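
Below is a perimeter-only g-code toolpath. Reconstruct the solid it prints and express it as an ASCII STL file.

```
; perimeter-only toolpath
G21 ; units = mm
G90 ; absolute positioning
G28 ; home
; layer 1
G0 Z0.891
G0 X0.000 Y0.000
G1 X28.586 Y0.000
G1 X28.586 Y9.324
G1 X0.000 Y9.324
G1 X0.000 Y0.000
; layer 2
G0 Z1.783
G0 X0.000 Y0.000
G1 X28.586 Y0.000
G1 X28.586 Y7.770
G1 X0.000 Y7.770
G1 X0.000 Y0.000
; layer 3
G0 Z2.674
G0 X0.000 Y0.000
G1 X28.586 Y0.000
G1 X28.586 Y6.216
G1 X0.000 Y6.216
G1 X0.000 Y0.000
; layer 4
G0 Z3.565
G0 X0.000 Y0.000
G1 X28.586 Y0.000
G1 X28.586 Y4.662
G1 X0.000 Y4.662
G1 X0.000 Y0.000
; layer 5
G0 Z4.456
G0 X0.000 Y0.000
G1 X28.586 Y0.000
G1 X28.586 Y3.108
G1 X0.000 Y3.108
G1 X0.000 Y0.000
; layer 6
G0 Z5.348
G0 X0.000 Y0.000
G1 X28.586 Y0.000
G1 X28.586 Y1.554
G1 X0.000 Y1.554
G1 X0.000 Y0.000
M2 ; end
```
solid part
  facet normal 0.0000 0.0000 -1.0000
    outer loop
      vertex 28.586 10.878 0.000
      vertex 28.586 0.000 0.000
      vertex 0.000 0.000 0.000
    endloop
  endfacet
  facet normal 0.0000 0.0000 -1.0000
    outer loop
      vertex 0.000 10.878 0.000
      vertex 28.586 10.878 0.000
      vertex 0.000 0.000 0.000
    endloop
  endfacet
  facet normal 0.0000 -1.0000 0.0000
    outer loop
      vertex 0.000 0.000 0.000
      vertex 28.586 0.000 0.000
      vertex 28.586 0.000 6.239
    endloop
  endfacet
  facet normal 0.0000 -1.0000 0.0000
    outer loop
      vertex 0.000 0.000 0.000
      vertex 28.586 0.000 6.239
      vertex 0.000 0.000 6.239
    endloop
  endfacet
  facet normal 0.0000 0.4975 0.8675
    outer loop
      vertex 0.000 0.000 6.239
      vertex 28.586 0.000 6.239
      vertex 28.586 10.878 0.000
    endloop
  endfacet
  facet normal 0.0000 0.4975 0.8675
    outer loop
      vertex 0.000 0.000 6.239
      vertex 28.586 10.878 0.000
      vertex 0.000 10.878 0.000
    endloop
  endfacet
  facet normal -1.0000 0.0000 0.0000
    outer loop
      vertex 0.000 0.000 6.239
      vertex 0.000 10.878 0.000
      vertex 0.000 0.000 0.000
    endloop
  endfacet
  facet normal 1.0000 0.0000 0.0000
    outer loop
      vertex 28.586 0.000 0.000
      vertex 28.586 10.878 0.000
      vertex 28.586 0.000 6.239
    endloop
  endfacet
endsolid part

The G0 Z moves step by Δz≈0.891 mm. The G1 loops shrink linearly with z, so the solid tapers from its base footprint up to z≈6.24. Closing with a flat bottom cap and the tapered top and triangulating gives 8 facets — a wedge (ramp): 28.6 × 10.9 mm base, rising to 6.24 mm along the y=0 edge and sloping linearly to z=0 at y=10.9.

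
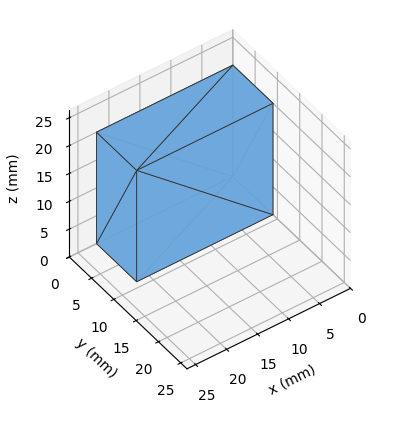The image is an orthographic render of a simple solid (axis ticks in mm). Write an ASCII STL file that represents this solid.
Reading the render: the shape is a rectangular box, roughly 22 × 9 mm footprint and 20 mm tall (dimensions read to the nearest mm from the axis ticks). For the STL, each face is triangulated and given an outward normal.

solid part
  facet normal 0.0000 0.0000 -1.0000
    outer loop
      vertex 22.0 9.0 0.0
      vertex 22.0 0.0 0.0
      vertex 0.0 0.0 0.0
    endloop
  endfacet
  facet normal 0.0000 0.0000 -1.0000
    outer loop
      vertex 0.0 9.0 0.0
      vertex 22.0 9.0 0.0
      vertex 0.0 0.0 0.0
    endloop
  endfacet
  facet normal 0.0000 0.0000 1.0000
    outer loop
      vertex 0.0 0.0 20.0
      vertex 22.0 0.0 20.0
      vertex 22.0 9.0 20.0
    endloop
  endfacet
  facet normal 0.0000 0.0000 1.0000
    outer loop
      vertex 0.0 0.0 20.0
      vertex 22.0 9.0 20.0
      vertex 0.0 9.0 20.0
    endloop
  endfacet
  facet normal 0.0000 -1.0000 0.0000
    outer loop
      vertex 0.0 0.0 0.0
      vertex 22.0 0.0 0.0
      vertex 22.0 0.0 20.0
    endloop
  endfacet
  facet normal 0.0000 -1.0000 0.0000
    outer loop
      vertex 0.0 0.0 0.0
      vertex 22.0 0.0 20.0
      vertex 0.0 0.0 20.0
    endloop
  endfacet
  facet normal 0.0000 1.0000 0.0000
    outer loop
      vertex 22.0 9.0 20.0
      vertex 22.0 9.0 0.0
      vertex 0.0 9.0 0.0
    endloop
  endfacet
  facet normal 0.0000 1.0000 0.0000
    outer loop
      vertex 0.0 9.0 20.0
      vertex 22.0 9.0 20.0
      vertex 0.0 9.0 0.0
    endloop
  endfacet
  facet normal -1.0000 0.0000 0.0000
    outer loop
      vertex 0.0 9.0 20.0
      vertex 0.0 9.0 0.0
      vertex 0.0 0.0 0.0
    endloop
  endfacet
  facet normal -1.0000 0.0000 0.0000
    outer loop
      vertex 0.0 0.0 20.0
      vertex 0.0 9.0 20.0
      vertex 0.0 0.0 0.0
    endloop
  endfacet
  facet normal 1.0000 0.0000 0.0000
    outer loop
      vertex 22.0 0.0 0.0
      vertex 22.0 9.0 0.0
      vertex 22.0 9.0 20.0
    endloop
  endfacet
  facet normal 1.0000 0.0000 0.0000
    outer loop
      vertex 22.0 0.0 0.0
      vertex 22.0 9.0 20.0
      vertex 22.0 0.0 20.0
    endloop
  endfacet
endsolid part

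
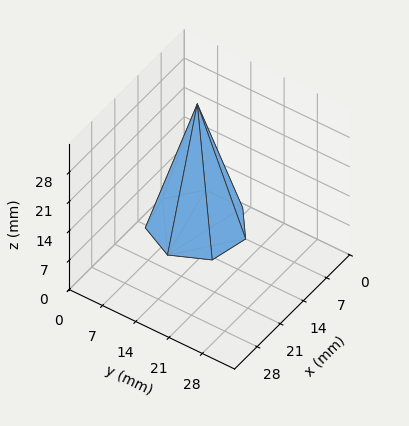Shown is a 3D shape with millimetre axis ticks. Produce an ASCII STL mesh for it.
Reading the render: the shape is a regular 7-sided pyramid, base circumscribed radius ≈ 9 mm, apex at z ≈ 29 mm (dimensions read to the nearest mm from the axis ticks). For the STL, each face is triangulated and given an outward normal.

solid part
  facet normal 0.0000 0.0000 -1.0000
    outer loop
      vertex 6.997 17.774 0.000
      vertex 14.611 16.036 0.000
      vertex 18.000 9.000 0.000
    endloop
  endfacet
  facet normal 0.0000 0.0000 -1.0000
    outer loop
      vertex 0.891 12.905 0.000
      vertex 6.997 17.774 0.000
      vertex 18.000 9.000 0.000
    endloop
  endfacet
  facet normal 0.0000 0.0000 -1.0000
    outer loop
      vertex 0.891 5.095 0.000
      vertex 0.891 12.905 0.000
      vertex 18.000 9.000 0.000
    endloop
  endfacet
  facet normal 0.0000 0.0000 -1.0000
    outer loop
      vertex 6.997 0.226 0.000
      vertex 0.891 5.095 0.000
      vertex 18.000 9.000 0.000
    endloop
  endfacet
  facet normal 0.0000 0.0000 -1.0000
    outer loop
      vertex 14.611 1.964 0.000
      vertex 6.997 0.226 0.000
      vertex 18.000 9.000 0.000
    endloop
  endfacet
  facet normal 0.8677 0.4179 0.2693
    outer loop
      vertex 18.000 9.000 0.000
      vertex 14.611 16.036 0.000
      vertex 9.000 9.000 29.000
    endloop
  endfacet
  facet normal 0.2143 0.9389 0.2693
    outer loop
      vertex 14.611 16.036 0.000
      vertex 6.997 17.774 0.000
      vertex 9.000 9.000 29.000
    endloop
  endfacet
  facet normal -0.6004 0.7530 0.2693
    outer loop
      vertex 6.997 17.774 0.000
      vertex 0.891 12.905 0.000
      vertex 9.000 9.000 29.000
    endloop
  endfacet
  facet normal -0.9631 0.0000 0.2693
    outer loop
      vertex 0.891 12.905 0.000
      vertex 0.891 5.095 0.000
      vertex 9.000 9.000 29.000
    endloop
  endfacet
  facet normal -0.6004 -0.7530 0.2693
    outer loop
      vertex 0.891 5.095 0.000
      vertex 6.997 0.226 0.000
      vertex 9.000 9.000 29.000
    endloop
  endfacet
  facet normal 0.2143 -0.9389 0.2693
    outer loop
      vertex 6.997 0.226 0.000
      vertex 14.611 1.964 0.000
      vertex 9.000 9.000 29.000
    endloop
  endfacet
  facet normal 0.8677 -0.4179 0.2693
    outer loop
      vertex 14.611 1.964 0.000
      vertex 18.000 9.000 0.000
      vertex 9.000 9.000 29.000
    endloop
  endfacet
endsolid part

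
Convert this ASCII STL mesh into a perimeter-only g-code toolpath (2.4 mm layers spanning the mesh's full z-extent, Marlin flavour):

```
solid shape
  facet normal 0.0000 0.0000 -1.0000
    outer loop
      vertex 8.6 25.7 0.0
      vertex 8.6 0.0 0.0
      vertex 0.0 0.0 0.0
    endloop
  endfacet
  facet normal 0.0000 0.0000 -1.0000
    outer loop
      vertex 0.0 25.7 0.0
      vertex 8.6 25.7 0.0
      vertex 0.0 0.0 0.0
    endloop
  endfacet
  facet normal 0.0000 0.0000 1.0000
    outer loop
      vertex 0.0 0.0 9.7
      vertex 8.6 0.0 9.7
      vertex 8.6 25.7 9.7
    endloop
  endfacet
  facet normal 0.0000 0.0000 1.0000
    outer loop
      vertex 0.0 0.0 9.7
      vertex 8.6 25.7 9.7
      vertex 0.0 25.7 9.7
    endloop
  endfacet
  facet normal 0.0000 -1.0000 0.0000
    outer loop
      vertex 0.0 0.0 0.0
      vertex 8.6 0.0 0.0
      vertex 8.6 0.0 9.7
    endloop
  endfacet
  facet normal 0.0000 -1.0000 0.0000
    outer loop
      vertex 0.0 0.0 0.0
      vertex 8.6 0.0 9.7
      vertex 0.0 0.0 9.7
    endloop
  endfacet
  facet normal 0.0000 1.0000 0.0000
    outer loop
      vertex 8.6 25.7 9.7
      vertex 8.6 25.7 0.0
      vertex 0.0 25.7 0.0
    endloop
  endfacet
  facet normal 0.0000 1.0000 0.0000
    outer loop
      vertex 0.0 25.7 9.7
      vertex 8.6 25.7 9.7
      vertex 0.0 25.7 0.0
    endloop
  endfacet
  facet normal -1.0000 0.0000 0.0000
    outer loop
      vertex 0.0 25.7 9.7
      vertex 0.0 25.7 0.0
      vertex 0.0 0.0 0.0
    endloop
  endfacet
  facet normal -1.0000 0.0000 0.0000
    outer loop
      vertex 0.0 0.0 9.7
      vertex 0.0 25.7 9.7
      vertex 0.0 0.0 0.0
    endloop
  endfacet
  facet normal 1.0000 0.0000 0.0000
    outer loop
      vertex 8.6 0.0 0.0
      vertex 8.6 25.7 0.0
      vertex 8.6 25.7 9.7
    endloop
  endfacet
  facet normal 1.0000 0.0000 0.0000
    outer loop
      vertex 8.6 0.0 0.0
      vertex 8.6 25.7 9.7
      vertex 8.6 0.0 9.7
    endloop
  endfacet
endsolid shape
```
; perimeter-only toolpath
G21 ; units = mm
G90 ; absolute positioning
G28 ; home
; layer 1
G0 Z2.4
G0 X0.0 Y0.0
G1 X8.6 Y0.0
G1 X8.6 Y25.7
G1 X0.0 Y25.7
G1 X0.0 Y0.0
; layer 2
G0 Z4.8
G0 X0.0 Y0.0
G1 X8.6 Y0.0
G1 X8.6 Y25.7
G1 X0.0 Y25.7
G1 X0.0 Y0.0
; layer 3
G0 Z7.3
G0 X0.0 Y0.0
G1 X8.6 Y0.0
G1 X8.6 Y25.7
G1 X0.0 Y25.7
G1 X0.0 Y0.0
; layer 4
G0 Z9.7
G0 X0.0 Y0.0
G1 X8.6 Y0.0
G1 X8.6 Y25.7
G1 X0.0 Y25.7
G1 X0.0 Y0.0
M2 ; end

The solid is a rectangular box, roughly 8.6 × 25.7 mm footprint and 9.7 mm tall. Slicing at Δz = 2.4 mm — 4 equal slices spanning the solid's height, so layer i sits at z = i·h/4 — gives 4 non-empty perimeters. Each is a 4-segment closed polygon; G0 lifts to the layer z and rapids to the start vertex, then G1 traces the edges.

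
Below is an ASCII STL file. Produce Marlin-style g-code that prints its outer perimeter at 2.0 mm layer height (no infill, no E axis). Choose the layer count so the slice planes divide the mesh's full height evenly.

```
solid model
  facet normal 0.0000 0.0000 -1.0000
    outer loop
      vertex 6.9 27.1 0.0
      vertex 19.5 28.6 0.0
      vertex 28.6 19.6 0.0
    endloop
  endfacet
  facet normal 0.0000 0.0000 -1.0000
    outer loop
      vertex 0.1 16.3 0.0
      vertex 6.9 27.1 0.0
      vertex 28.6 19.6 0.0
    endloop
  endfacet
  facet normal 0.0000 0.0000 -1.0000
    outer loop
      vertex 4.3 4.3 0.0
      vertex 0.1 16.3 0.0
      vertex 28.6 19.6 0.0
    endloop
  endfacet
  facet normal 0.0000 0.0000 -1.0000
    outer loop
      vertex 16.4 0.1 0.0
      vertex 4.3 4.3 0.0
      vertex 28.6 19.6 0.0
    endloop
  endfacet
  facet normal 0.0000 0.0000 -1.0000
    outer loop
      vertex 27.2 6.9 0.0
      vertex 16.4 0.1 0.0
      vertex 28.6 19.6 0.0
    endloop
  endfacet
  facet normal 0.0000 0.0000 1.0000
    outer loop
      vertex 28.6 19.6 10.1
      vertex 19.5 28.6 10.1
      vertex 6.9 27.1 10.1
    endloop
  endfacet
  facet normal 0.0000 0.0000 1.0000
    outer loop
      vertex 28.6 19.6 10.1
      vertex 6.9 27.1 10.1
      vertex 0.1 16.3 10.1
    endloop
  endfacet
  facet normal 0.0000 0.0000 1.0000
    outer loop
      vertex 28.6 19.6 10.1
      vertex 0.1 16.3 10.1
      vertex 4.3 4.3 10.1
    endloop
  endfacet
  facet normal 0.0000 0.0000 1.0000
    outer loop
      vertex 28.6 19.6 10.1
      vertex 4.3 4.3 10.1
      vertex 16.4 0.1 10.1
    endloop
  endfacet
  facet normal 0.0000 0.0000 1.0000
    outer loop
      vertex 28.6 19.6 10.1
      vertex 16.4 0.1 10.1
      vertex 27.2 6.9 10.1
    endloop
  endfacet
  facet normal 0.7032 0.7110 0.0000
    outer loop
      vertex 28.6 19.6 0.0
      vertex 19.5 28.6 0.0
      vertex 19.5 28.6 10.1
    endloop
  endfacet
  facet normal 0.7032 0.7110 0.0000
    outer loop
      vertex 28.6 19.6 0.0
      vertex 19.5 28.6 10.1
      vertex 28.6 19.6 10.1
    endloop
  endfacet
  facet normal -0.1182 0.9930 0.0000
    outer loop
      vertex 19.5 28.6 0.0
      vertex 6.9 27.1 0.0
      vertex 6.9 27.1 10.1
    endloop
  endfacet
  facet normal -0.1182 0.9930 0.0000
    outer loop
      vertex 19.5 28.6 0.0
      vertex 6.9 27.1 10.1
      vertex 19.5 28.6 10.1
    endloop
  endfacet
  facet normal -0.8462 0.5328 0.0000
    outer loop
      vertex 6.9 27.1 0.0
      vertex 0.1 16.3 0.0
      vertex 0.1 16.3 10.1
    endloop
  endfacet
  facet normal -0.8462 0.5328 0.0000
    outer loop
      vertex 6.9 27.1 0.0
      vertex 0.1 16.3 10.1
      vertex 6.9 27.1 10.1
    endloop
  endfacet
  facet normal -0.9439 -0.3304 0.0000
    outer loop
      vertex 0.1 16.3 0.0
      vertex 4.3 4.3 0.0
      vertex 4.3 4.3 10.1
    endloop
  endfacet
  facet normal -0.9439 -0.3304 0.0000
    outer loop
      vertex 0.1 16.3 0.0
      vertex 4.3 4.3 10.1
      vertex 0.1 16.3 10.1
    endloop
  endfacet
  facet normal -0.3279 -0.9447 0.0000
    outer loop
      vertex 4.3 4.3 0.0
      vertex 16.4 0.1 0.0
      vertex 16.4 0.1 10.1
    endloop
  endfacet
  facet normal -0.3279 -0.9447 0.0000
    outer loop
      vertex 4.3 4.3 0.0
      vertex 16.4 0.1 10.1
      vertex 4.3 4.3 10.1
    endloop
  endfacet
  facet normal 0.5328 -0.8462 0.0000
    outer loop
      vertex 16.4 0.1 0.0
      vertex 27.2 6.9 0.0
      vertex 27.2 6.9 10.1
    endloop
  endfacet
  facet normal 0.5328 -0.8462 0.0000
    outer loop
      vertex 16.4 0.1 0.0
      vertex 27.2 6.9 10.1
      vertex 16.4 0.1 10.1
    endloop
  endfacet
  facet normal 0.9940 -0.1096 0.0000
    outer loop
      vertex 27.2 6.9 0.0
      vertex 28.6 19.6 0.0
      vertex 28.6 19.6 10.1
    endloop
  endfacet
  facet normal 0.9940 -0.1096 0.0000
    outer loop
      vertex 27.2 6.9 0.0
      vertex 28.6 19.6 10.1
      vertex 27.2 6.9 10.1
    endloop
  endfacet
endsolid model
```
; perimeter-only toolpath
G21 ; units = mm
G90 ; absolute positioning
G28 ; home
; layer 1
G0 Z2.0
G0 X28.6 Y19.6
G1 X19.5 Y28.6
G1 X6.9 Y27.1
G1 X0.1 Y16.3
G1 X4.3 Y4.3
G1 X16.4 Y0.1
G1 X27.2 Y6.9
G1 X28.6 Y19.6
; layer 2
G0 Z4.0
G0 X28.6 Y19.6
G1 X19.5 Y28.6
G1 X6.9 Y27.1
G1 X0.1 Y16.3
G1 X4.3 Y4.3
G1 X16.4 Y0.1
G1 X27.2 Y6.9
G1 X28.6 Y19.6
; layer 3
G0 Z6.1
G0 X28.6 Y19.6
G1 X19.5 Y28.6
G1 X6.9 Y27.1
G1 X0.1 Y16.3
G1 X4.3 Y4.3
G1 X16.4 Y0.1
G1 X27.2 Y6.9
G1 X28.6 Y19.6
; layer 4
G0 Z8.1
G0 X28.6 Y19.6
G1 X19.5 Y28.6
G1 X6.9 Y27.1
G1 X0.1 Y16.3
G1 X4.3 Y4.3
G1 X16.4 Y0.1
G1 X27.2 Y6.9
G1 X28.6 Y19.6
; layer 5
G0 Z10.1
G0 X28.6 Y19.6
G1 X19.5 Y28.6
G1 X6.9 Y27.1
G1 X0.1 Y16.3
G1 X4.3 Y4.3
G1 X16.4 Y0.1
G1 X27.2 Y6.9
G1 X28.6 Y19.6
M2 ; end

The solid is a regular 7-sided prism (a cylinder approximated with 7 flat sides), circumscribed radius ≈ 14.7 mm, height ≈ 10.1 mm. Slicing at Δz = 2.0 mm — 5 equal slices spanning the solid's height, so layer i sits at z = i·h/5 — gives 5 non-empty perimeters. Each is a 7-segment closed polygon; G0 lifts to the layer z and rapids to the start vertex, then G1 traces the edges.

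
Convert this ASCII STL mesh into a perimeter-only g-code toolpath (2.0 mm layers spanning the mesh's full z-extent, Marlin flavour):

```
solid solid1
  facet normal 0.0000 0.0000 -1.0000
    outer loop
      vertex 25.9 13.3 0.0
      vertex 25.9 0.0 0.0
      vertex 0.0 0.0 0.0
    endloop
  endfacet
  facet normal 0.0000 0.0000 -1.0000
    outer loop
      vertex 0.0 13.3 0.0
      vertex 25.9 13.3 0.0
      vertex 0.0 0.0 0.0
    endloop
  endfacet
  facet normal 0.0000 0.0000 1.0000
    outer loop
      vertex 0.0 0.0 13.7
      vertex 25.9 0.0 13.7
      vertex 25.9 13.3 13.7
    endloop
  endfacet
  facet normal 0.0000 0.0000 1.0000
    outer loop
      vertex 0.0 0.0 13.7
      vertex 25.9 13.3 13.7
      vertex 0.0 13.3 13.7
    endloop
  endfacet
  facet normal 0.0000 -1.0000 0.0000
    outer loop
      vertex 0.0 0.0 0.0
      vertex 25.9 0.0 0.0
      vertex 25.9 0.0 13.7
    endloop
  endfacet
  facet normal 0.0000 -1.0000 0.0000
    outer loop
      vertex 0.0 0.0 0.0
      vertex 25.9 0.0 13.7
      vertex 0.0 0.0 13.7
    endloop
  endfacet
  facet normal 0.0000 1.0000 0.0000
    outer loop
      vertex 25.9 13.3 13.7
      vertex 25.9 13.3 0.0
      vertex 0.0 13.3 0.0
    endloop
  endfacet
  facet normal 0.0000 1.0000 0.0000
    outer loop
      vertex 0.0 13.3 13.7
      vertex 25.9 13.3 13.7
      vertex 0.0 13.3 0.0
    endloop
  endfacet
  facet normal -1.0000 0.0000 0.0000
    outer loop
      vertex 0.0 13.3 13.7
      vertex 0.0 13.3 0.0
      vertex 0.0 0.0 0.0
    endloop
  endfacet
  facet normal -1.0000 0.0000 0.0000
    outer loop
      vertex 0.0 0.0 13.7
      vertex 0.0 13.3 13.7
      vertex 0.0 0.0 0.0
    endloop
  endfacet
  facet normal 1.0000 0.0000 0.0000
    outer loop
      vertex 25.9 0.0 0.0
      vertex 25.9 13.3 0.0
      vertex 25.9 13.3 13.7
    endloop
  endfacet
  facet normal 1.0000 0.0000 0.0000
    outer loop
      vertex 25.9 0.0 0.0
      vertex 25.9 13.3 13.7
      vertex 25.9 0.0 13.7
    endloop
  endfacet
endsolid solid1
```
; perimeter-only toolpath
G21 ; units = mm
G90 ; absolute positioning
G28 ; home
; layer 1
G0 Z2.0
G0 X0.0 Y0.0
G1 X25.9 Y0.0
G1 X25.9 Y13.3
G1 X0.0 Y13.3
G1 X0.0 Y0.0
; layer 2
G0 Z3.9
G0 X0.0 Y0.0
G1 X25.9 Y0.0
G1 X25.9 Y13.3
G1 X0.0 Y13.3
G1 X0.0 Y0.0
; layer 3
G0 Z5.9
G0 X0.0 Y0.0
G1 X25.9 Y0.0
G1 X25.9 Y13.3
G1 X0.0 Y13.3
G1 X0.0 Y0.0
; layer 4
G0 Z7.8
G0 X0.0 Y0.0
G1 X25.9 Y0.0
G1 X25.9 Y13.3
G1 X0.0 Y13.3
G1 X0.0 Y0.0
; layer 5
G0 Z9.8
G0 X0.0 Y0.0
G1 X25.9 Y0.0
G1 X25.9 Y13.3
G1 X0.0 Y13.3
G1 X0.0 Y0.0
; layer 6
G0 Z11.7
G0 X0.0 Y0.0
G1 X25.9 Y0.0
G1 X25.9 Y13.3
G1 X0.0 Y13.3
G1 X0.0 Y0.0
; layer 7
G0 Z13.7
G0 X0.0 Y0.0
G1 X25.9 Y0.0
G1 X25.9 Y13.3
G1 X0.0 Y13.3
G1 X0.0 Y0.0
M2 ; end

The solid is a rectangular box, roughly 25.9 × 13.3 mm footprint and 13.7 mm tall. Slicing at Δz = 2.0 mm — 7 equal slices spanning the solid's height, so layer i sits at z = i·h/7 — gives 7 non-empty perimeters. Each is a 4-segment closed polygon; G0 lifts to the layer z and rapids to the start vertex, then G1 traces the edges.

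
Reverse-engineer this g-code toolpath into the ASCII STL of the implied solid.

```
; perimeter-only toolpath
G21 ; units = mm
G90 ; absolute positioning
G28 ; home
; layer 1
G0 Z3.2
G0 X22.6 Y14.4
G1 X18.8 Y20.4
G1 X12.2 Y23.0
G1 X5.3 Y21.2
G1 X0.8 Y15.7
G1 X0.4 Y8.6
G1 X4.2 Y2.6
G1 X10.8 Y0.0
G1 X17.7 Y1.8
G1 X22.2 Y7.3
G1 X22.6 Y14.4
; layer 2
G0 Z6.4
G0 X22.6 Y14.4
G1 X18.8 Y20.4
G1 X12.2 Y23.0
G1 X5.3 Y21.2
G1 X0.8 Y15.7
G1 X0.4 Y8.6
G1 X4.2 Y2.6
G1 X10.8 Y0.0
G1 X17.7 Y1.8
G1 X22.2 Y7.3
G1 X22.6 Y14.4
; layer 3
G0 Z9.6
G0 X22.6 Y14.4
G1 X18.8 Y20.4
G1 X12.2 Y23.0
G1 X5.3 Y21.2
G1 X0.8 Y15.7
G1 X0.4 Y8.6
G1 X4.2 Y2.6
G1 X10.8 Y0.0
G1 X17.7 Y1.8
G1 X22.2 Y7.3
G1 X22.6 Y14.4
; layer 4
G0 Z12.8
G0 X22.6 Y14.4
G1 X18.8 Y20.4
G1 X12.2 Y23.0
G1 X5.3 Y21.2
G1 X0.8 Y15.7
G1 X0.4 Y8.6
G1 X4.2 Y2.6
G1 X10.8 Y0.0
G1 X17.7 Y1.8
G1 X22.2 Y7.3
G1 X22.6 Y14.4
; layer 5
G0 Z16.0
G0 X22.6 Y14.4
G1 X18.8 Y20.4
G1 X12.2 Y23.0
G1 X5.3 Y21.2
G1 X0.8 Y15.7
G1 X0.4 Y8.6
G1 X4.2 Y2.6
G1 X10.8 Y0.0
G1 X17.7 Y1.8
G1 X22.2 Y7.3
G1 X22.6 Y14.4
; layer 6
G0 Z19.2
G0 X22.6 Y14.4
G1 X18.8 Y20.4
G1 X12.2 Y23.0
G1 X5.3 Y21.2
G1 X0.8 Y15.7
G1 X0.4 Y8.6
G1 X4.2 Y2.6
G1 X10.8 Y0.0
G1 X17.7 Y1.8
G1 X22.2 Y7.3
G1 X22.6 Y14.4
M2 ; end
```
solid part
  facet normal 0.0000 0.0000 -1.0000
    outer loop
      vertex 12.2 23.0 0.0
      vertex 18.8 20.4 0.0
      vertex 22.6 14.4 0.0
    endloop
  endfacet
  facet normal 0.0000 0.0000 -1.0000
    outer loop
      vertex 5.3 21.2 0.0
      vertex 12.2 23.0 0.0
      vertex 22.6 14.4 0.0
    endloop
  endfacet
  facet normal 0.0000 0.0000 -1.0000
    outer loop
      vertex 0.8 15.7 0.0
      vertex 5.3 21.2 0.0
      vertex 22.6 14.4 0.0
    endloop
  endfacet
  facet normal 0.0000 0.0000 -1.0000
    outer loop
      vertex 0.4 8.6 0.0
      vertex 0.8 15.7 0.0
      vertex 22.6 14.4 0.0
    endloop
  endfacet
  facet normal 0.0000 0.0000 -1.0000
    outer loop
      vertex 4.2 2.6 0.0
      vertex 0.4 8.6 0.0
      vertex 22.6 14.4 0.0
    endloop
  endfacet
  facet normal 0.0000 0.0000 -1.0000
    outer loop
      vertex 10.8 0.0 0.0
      vertex 4.2 2.6 0.0
      vertex 22.6 14.4 0.0
    endloop
  endfacet
  facet normal 0.0000 0.0000 -1.0000
    outer loop
      vertex 17.7 1.8 0.0
      vertex 10.8 0.0 0.0
      vertex 22.6 14.4 0.0
    endloop
  endfacet
  facet normal 0.0000 0.0000 -1.0000
    outer loop
      vertex 22.2 7.3 0.0
      vertex 17.7 1.8 0.0
      vertex 22.6 14.4 0.0
    endloop
  endfacet
  facet normal 0.0000 0.0000 1.0000
    outer loop
      vertex 22.6 14.4 19.2
      vertex 18.8 20.4 19.2
      vertex 12.2 23.0 19.2
    endloop
  endfacet
  facet normal 0.0000 0.0000 1.0000
    outer loop
      vertex 22.6 14.4 19.2
      vertex 12.2 23.0 19.2
      vertex 5.3 21.2 19.2
    endloop
  endfacet
  facet normal 0.0000 0.0000 1.0000
    outer loop
      vertex 22.6 14.4 19.2
      vertex 5.3 21.2 19.2
      vertex 0.8 15.7 19.2
    endloop
  endfacet
  facet normal 0.0000 0.0000 1.0000
    outer loop
      vertex 22.6 14.4 19.2
      vertex 0.8 15.7 19.2
      vertex 0.4 8.6 19.2
    endloop
  endfacet
  facet normal 0.0000 0.0000 1.0000
    outer loop
      vertex 22.6 14.4 19.2
      vertex 0.4 8.6 19.2
      vertex 4.2 2.6 19.2
    endloop
  endfacet
  facet normal 0.0000 0.0000 1.0000
    outer loop
      vertex 22.6 14.4 19.2
      vertex 4.2 2.6 19.2
      vertex 10.8 0.0 19.2
    endloop
  endfacet
  facet normal 0.0000 0.0000 1.0000
    outer loop
      vertex 22.6 14.4 19.2
      vertex 10.8 0.0 19.2
      vertex 17.7 1.8 19.2
    endloop
  endfacet
  facet normal 0.0000 0.0000 1.0000
    outer loop
      vertex 22.6 14.4 19.2
      vertex 17.7 1.8 19.2
      vertex 22.2 7.3 19.2
    endloop
  endfacet
  facet normal 0.8448 0.5351 0.0000
    outer loop
      vertex 22.6 14.4 0.0
      vertex 18.8 20.4 0.0
      vertex 18.8 20.4 19.2
    endloop
  endfacet
  facet normal 0.8448 0.5351 0.0000
    outer loop
      vertex 22.6 14.4 0.0
      vertex 18.8 20.4 19.2
      vertex 22.6 14.4 19.2
    endloop
  endfacet
  facet normal 0.3665 0.9304 0.0000
    outer loop
      vertex 18.8 20.4 0.0
      vertex 12.2 23.0 0.0
      vertex 12.2 23.0 19.2
    endloop
  endfacet
  facet normal 0.3665 0.9304 0.0000
    outer loop
      vertex 18.8 20.4 0.0
      vertex 12.2 23.0 19.2
      vertex 18.8 20.4 19.2
    endloop
  endfacet
  facet normal -0.2524 0.9676 0.0000
    outer loop
      vertex 12.2 23.0 0.0
      vertex 5.3 21.2 0.0
      vertex 5.3 21.2 19.2
    endloop
  endfacet
  facet normal -0.2524 0.9676 0.0000
    outer loop
      vertex 12.2 23.0 0.0
      vertex 5.3 21.2 19.2
      vertex 12.2 23.0 19.2
    endloop
  endfacet
  facet normal -0.7740 0.6332 0.0000
    outer loop
      vertex 5.3 21.2 0.0
      vertex 0.8 15.7 0.0
      vertex 0.8 15.7 19.2
    endloop
  endfacet
  facet normal -0.7740 0.6332 0.0000
    outer loop
      vertex 5.3 21.2 0.0
      vertex 0.8 15.7 19.2
      vertex 5.3 21.2 19.2
    endloop
  endfacet
  facet normal -0.9984 0.0562 0.0000
    outer loop
      vertex 0.8 15.7 0.0
      vertex 0.4 8.6 0.0
      vertex 0.4 8.6 19.2
    endloop
  endfacet
  facet normal -0.9984 0.0562 0.0000
    outer loop
      vertex 0.8 15.7 0.0
      vertex 0.4 8.6 19.2
      vertex 0.8 15.7 19.2
    endloop
  endfacet
  facet normal -0.8448 -0.5351 0.0000
    outer loop
      vertex 0.4 8.6 0.0
      vertex 4.2 2.6 0.0
      vertex 4.2 2.6 19.2
    endloop
  endfacet
  facet normal -0.8448 -0.5351 0.0000
    outer loop
      vertex 0.4 8.6 0.0
      vertex 4.2 2.6 19.2
      vertex 0.4 8.6 19.2
    endloop
  endfacet
  facet normal -0.3665 -0.9304 0.0000
    outer loop
      vertex 4.2 2.6 0.0
      vertex 10.8 0.0 0.0
      vertex 10.8 0.0 19.2
    endloop
  endfacet
  facet normal -0.3665 -0.9304 0.0000
    outer loop
      vertex 4.2 2.6 0.0
      vertex 10.8 0.0 19.2
      vertex 4.2 2.6 19.2
    endloop
  endfacet
  facet normal 0.2524 -0.9676 0.0000
    outer loop
      vertex 10.8 0.0 0.0
      vertex 17.7 1.8 0.0
      vertex 17.7 1.8 19.2
    endloop
  endfacet
  facet normal 0.2524 -0.9676 0.0000
    outer loop
      vertex 10.8 0.0 0.0
      vertex 17.7 1.8 19.2
      vertex 10.8 0.0 19.2
    endloop
  endfacet
  facet normal 0.7740 -0.6332 0.0000
    outer loop
      vertex 17.7 1.8 0.0
      vertex 22.2 7.3 0.0
      vertex 22.2 7.3 19.2
    endloop
  endfacet
  facet normal 0.7740 -0.6332 0.0000
    outer loop
      vertex 17.7 1.8 0.0
      vertex 22.2 7.3 19.2
      vertex 17.7 1.8 19.2
    endloop
  endfacet
  facet normal 0.9984 -0.0562 0.0000
    outer loop
      vertex 22.2 7.3 0.0
      vertex 22.6 14.4 0.0
      vertex 22.6 14.4 19.2
    endloop
  endfacet
  facet normal 0.9984 -0.0562 0.0000
    outer loop
      vertex 22.2 7.3 0.0
      vertex 22.6 14.4 19.2
      vertex 22.2 7.3 19.2
    endloop
  endfacet
endsolid part

The G0 Z moves step by Δz≈3.2 mm. Every layer's G1 loop is the same polygon, so the solid is a straight extrusion of it from z=0 to z≈19.2. Closing with flat bottom and top caps and triangulating gives 36 facets — a regular 10-sided prism (a cylinder approximated with 10 flat sides), circumscribed radius ≈ 11.5 mm, height ≈ 19.2 mm.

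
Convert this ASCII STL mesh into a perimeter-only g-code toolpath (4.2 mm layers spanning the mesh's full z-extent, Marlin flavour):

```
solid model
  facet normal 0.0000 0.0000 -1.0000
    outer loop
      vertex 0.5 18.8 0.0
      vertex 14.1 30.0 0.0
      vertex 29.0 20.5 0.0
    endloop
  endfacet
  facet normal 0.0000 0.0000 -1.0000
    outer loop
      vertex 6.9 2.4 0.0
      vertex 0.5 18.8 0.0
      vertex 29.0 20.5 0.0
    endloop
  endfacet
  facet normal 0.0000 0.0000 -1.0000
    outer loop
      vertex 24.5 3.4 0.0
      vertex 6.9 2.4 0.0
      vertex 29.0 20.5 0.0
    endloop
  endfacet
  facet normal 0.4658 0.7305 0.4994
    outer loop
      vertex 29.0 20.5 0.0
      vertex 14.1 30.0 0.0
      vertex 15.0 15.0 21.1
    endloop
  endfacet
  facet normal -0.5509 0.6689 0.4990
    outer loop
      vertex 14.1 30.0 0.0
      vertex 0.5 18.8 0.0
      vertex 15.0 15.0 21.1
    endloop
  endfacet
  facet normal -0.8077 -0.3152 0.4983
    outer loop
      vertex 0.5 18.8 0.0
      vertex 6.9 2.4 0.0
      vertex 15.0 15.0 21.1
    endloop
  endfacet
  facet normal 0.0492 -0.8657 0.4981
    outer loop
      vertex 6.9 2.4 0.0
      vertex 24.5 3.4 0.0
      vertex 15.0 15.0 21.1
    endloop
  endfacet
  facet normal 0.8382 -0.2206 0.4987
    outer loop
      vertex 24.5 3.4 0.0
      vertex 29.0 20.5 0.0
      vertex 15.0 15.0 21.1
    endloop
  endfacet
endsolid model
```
; perimeter-only toolpath
G21 ; units = mm
G90 ; absolute positioning
G28 ; home
; layer 1
G0 Z4.2
G0 X26.2 Y19.4
G1 X14.3 Y27.0
G1 X3.4 Y18.0
G1 X8.5 Y4.9
G1 X22.6 Y5.7
G1 X26.2 Y19.4
; layer 2
G0 Z8.4
G0 X23.4 Y18.3
G1 X14.5 Y24.0
G1 X6.3 Y17.3
G1 X10.1 Y7.4
G1 X20.7 Y8.0
G1 X23.4 Y18.3
; layer 3
G0 Z12.7
G0 X20.6 Y17.2
G1 X14.6 Y21.0
G1 X9.2 Y16.5
G1 X11.8 Y10.0
G1 X18.8 Y10.4
G1 X20.6 Y17.2
; layer 4
G0 Z16.9
G0 X17.8 Y16.1
G1 X14.8 Y18.0
G1 X12.1 Y15.8
G1 X13.4 Y12.5
G1 X16.9 Y12.7
G1 X17.8 Y16.1
M2 ; end

The solid is a regular 5-sided pyramid, base circumscribed radius ≈ 15 mm, apex at z ≈ 21.1 mm. Slicing at Δz = 4.2 mm — 5 equal slices spanning the solid's height, so layer i sits at z = i·h/5 — gives 4 non-empty perimeters. Each is a 5-segment closed polygon; G0 lifts to the layer z and rapids to the start vertex, then G1 traces the edges. The cross-section shrinks linearly with z (the slice at the apex is degenerate and omitted).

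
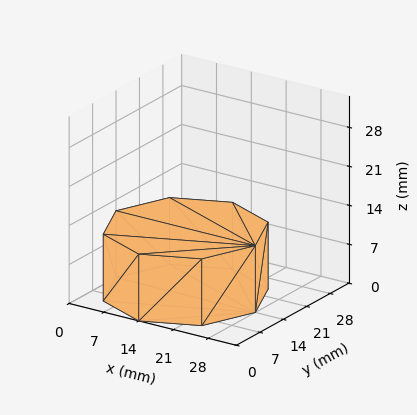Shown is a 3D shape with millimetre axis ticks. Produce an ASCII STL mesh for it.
Reading the render: the shape is a regular 8-sided prism (a cylinder approximated with 8 flat sides), circumscribed radius ≈ 14 mm, height ≈ 12 mm (dimensions read to the nearest mm from the axis ticks). For the STL, each face is triangulated and given an outward normal.

solid part
  facet normal 0.0000 0.0000 -1.0000
    outer loop
      vertex 14.00 28.00 0.00
      vertex 23.90 23.90 0.00
      vertex 28.00 14.00 0.00
    endloop
  endfacet
  facet normal 0.0000 0.0000 -1.0000
    outer loop
      vertex 4.10 23.90 0.00
      vertex 14.00 28.00 0.00
      vertex 28.00 14.00 0.00
    endloop
  endfacet
  facet normal 0.0000 0.0000 -1.0000
    outer loop
      vertex 0.00 14.00 0.00
      vertex 4.10 23.90 0.00
      vertex 28.00 14.00 0.00
    endloop
  endfacet
  facet normal 0.0000 0.0000 -1.0000
    outer loop
      vertex 4.10 4.10 0.00
      vertex 0.00 14.00 0.00
      vertex 28.00 14.00 0.00
    endloop
  endfacet
  facet normal 0.0000 0.0000 -1.0000
    outer loop
      vertex 14.00 0.00 0.00
      vertex 4.10 4.10 0.00
      vertex 28.00 14.00 0.00
    endloop
  endfacet
  facet normal 0.0000 0.0000 -1.0000
    outer loop
      vertex 23.90 4.10 0.00
      vertex 14.00 0.00 0.00
      vertex 28.00 14.00 0.00
    endloop
  endfacet
  facet normal 0.0000 0.0000 1.0000
    outer loop
      vertex 28.00 14.00 12.00
      vertex 23.90 23.90 12.00
      vertex 14.00 28.00 12.00
    endloop
  endfacet
  facet normal 0.0000 0.0000 1.0000
    outer loop
      vertex 28.00 14.00 12.00
      vertex 14.00 28.00 12.00
      vertex 4.10 23.90 12.00
    endloop
  endfacet
  facet normal 0.0000 0.0000 1.0000
    outer loop
      vertex 28.00 14.00 12.00
      vertex 4.10 23.90 12.00
      vertex 0.00 14.00 12.00
    endloop
  endfacet
  facet normal 0.0000 0.0000 1.0000
    outer loop
      vertex 28.00 14.00 12.00
      vertex 0.00 14.00 12.00
      vertex 4.10 4.10 12.00
    endloop
  endfacet
  facet normal 0.0000 0.0000 1.0000
    outer loop
      vertex 28.00 14.00 12.00
      vertex 4.10 4.10 12.00
      vertex 14.00 0.00 12.00
    endloop
  endfacet
  facet normal 0.0000 0.0000 1.0000
    outer loop
      vertex 28.00 14.00 12.00
      vertex 14.00 0.00 12.00
      vertex 23.90 4.10 12.00
    endloop
  endfacet
  facet normal 0.9239 0.3826 0.0000
    outer loop
      vertex 28.00 14.00 0.00
      vertex 23.90 23.90 0.00
      vertex 23.90 23.90 12.00
    endloop
  endfacet
  facet normal 0.9239 0.3826 0.0000
    outer loop
      vertex 28.00 14.00 0.00
      vertex 23.90 23.90 12.00
      vertex 28.00 14.00 12.00
    endloop
  endfacet
  facet normal 0.3826 0.9239 0.0000
    outer loop
      vertex 23.90 23.90 0.00
      vertex 14.00 28.00 0.00
      vertex 14.00 28.00 12.00
    endloop
  endfacet
  facet normal 0.3826 0.9239 0.0000
    outer loop
      vertex 23.90 23.90 0.00
      vertex 14.00 28.00 12.00
      vertex 23.90 23.90 12.00
    endloop
  endfacet
  facet normal -0.3826 0.9239 0.0000
    outer loop
      vertex 14.00 28.00 0.00
      vertex 4.10 23.90 0.00
      vertex 4.10 23.90 12.00
    endloop
  endfacet
  facet normal -0.3826 0.9239 0.0000
    outer loop
      vertex 14.00 28.00 0.00
      vertex 4.10 23.90 12.00
      vertex 14.00 28.00 12.00
    endloop
  endfacet
  facet normal -0.9239 0.3826 0.0000
    outer loop
      vertex 4.10 23.90 0.00
      vertex 0.00 14.00 0.00
      vertex 0.00 14.00 12.00
    endloop
  endfacet
  facet normal -0.9239 0.3826 0.0000
    outer loop
      vertex 4.10 23.90 0.00
      vertex 0.00 14.00 12.00
      vertex 4.10 23.90 12.00
    endloop
  endfacet
  facet normal -0.9239 -0.3826 0.0000
    outer loop
      vertex 0.00 14.00 0.00
      vertex 4.10 4.10 0.00
      vertex 4.10 4.10 12.00
    endloop
  endfacet
  facet normal -0.9239 -0.3826 0.0000
    outer loop
      vertex 0.00 14.00 0.00
      vertex 4.10 4.10 12.00
      vertex 0.00 14.00 12.00
    endloop
  endfacet
  facet normal -0.3826 -0.9239 0.0000
    outer loop
      vertex 4.10 4.10 0.00
      vertex 14.00 0.00 0.00
      vertex 14.00 0.00 12.00
    endloop
  endfacet
  facet normal -0.3826 -0.9239 0.0000
    outer loop
      vertex 4.10 4.10 0.00
      vertex 14.00 0.00 12.00
      vertex 4.10 4.10 12.00
    endloop
  endfacet
  facet normal 0.3826 -0.9239 0.0000
    outer loop
      vertex 14.00 0.00 0.00
      vertex 23.90 4.10 0.00
      vertex 23.90 4.10 12.00
    endloop
  endfacet
  facet normal 0.3826 -0.9239 0.0000
    outer loop
      vertex 14.00 0.00 0.00
      vertex 23.90 4.10 12.00
      vertex 14.00 0.00 12.00
    endloop
  endfacet
  facet normal 0.9239 -0.3826 0.0000
    outer loop
      vertex 23.90 4.10 0.00
      vertex 28.00 14.00 0.00
      vertex 28.00 14.00 12.00
    endloop
  endfacet
  facet normal 0.9239 -0.3826 0.0000
    outer loop
      vertex 23.90 4.10 0.00
      vertex 28.00 14.00 12.00
      vertex 23.90 4.10 12.00
    endloop
  endfacet
endsolid part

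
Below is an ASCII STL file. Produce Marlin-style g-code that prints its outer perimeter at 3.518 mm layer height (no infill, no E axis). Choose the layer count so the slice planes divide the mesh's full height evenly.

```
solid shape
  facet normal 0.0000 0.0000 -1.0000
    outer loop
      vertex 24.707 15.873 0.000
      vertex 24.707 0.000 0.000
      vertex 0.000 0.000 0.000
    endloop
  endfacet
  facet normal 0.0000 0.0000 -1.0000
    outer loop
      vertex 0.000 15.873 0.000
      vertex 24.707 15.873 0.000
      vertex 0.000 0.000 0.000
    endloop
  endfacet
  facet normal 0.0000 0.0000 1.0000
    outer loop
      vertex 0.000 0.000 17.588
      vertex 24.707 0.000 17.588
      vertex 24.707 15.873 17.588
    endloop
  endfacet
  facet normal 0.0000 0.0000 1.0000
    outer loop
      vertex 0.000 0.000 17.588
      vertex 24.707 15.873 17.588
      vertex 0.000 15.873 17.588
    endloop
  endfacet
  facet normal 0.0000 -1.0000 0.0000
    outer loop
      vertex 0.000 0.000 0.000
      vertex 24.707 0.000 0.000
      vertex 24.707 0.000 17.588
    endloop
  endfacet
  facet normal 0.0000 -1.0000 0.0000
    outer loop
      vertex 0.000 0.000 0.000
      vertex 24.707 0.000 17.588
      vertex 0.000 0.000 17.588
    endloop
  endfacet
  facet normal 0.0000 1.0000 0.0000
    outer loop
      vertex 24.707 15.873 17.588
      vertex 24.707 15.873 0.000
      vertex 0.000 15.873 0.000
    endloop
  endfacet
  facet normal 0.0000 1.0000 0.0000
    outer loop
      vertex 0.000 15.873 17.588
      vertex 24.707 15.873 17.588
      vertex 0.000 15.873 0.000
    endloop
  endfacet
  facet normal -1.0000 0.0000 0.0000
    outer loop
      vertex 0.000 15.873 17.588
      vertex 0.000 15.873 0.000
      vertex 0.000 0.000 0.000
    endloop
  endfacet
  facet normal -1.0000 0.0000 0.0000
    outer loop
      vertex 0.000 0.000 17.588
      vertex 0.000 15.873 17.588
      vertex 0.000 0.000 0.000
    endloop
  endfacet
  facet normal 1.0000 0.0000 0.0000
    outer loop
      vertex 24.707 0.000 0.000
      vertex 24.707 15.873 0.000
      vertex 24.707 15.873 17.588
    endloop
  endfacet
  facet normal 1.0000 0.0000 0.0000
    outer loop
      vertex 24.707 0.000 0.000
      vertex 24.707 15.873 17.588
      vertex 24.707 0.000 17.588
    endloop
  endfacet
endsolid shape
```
; perimeter-only toolpath
G21 ; units = mm
G90 ; absolute positioning
G28 ; home
; layer 1
G0 Z3.518
G0 X0.000 Y0.000
G1 X24.707 Y0.000
G1 X24.707 Y15.873
G1 X0.000 Y15.873
G1 X0.000 Y0.000
; layer 2
G0 Z7.035
G0 X0.000 Y0.000
G1 X24.707 Y0.000
G1 X24.707 Y15.873
G1 X0.000 Y15.873
G1 X0.000 Y0.000
; layer 3
G0 Z10.553
G0 X0.000 Y0.000
G1 X24.707 Y0.000
G1 X24.707 Y15.873
G1 X0.000 Y15.873
G1 X0.000 Y0.000
; layer 4
G0 Z14.070
G0 X0.000 Y0.000
G1 X24.707 Y0.000
G1 X24.707 Y15.873
G1 X0.000 Y15.873
G1 X0.000 Y0.000
; layer 5
G0 Z17.588
G0 X0.000 Y0.000
G1 X24.707 Y0.000
G1 X24.707 Y15.873
G1 X0.000 Y15.873
G1 X0.000 Y0.000
M2 ; end

The solid is a rectangular box, roughly 24.7 × 15.9 mm footprint and 17.6 mm tall. Slicing at Δz = 3.518 mm — 5 equal slices spanning the solid's height, so layer i sits at z = i·h/5 — gives 5 non-empty perimeters. Each is a 4-segment closed polygon; G0 lifts to the layer z and rapids to the start vertex, then G1 traces the edges.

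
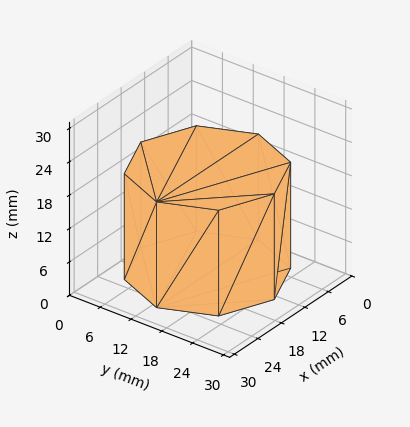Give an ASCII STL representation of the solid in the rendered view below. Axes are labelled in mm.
Reading the render: the shape is a regular 8-sided prism (a cylinder approximated with 8 flat sides), circumscribed radius ≈ 13 mm, height ≈ 19 mm (dimensions read to the nearest mm from the axis ticks). For the STL, each face is triangulated and given an outward normal.

solid part
  facet normal 0.0000 0.0000 -1.0000
    outer loop
      vertex 13.00 26.00 0.00
      vertex 22.19 22.19 0.00
      vertex 26.00 13.00 0.00
    endloop
  endfacet
  facet normal 0.0000 0.0000 -1.0000
    outer loop
      vertex 3.81 22.19 0.00
      vertex 13.00 26.00 0.00
      vertex 26.00 13.00 0.00
    endloop
  endfacet
  facet normal 0.0000 0.0000 -1.0000
    outer loop
      vertex 0.00 13.00 0.00
      vertex 3.81 22.19 0.00
      vertex 26.00 13.00 0.00
    endloop
  endfacet
  facet normal 0.0000 0.0000 -1.0000
    outer loop
      vertex 3.81 3.81 0.00
      vertex 0.00 13.00 0.00
      vertex 26.00 13.00 0.00
    endloop
  endfacet
  facet normal 0.0000 0.0000 -1.0000
    outer loop
      vertex 13.00 0.00 0.00
      vertex 3.81 3.81 0.00
      vertex 26.00 13.00 0.00
    endloop
  endfacet
  facet normal 0.0000 0.0000 -1.0000
    outer loop
      vertex 22.19 3.81 0.00
      vertex 13.00 0.00 0.00
      vertex 26.00 13.00 0.00
    endloop
  endfacet
  facet normal 0.0000 0.0000 1.0000
    outer loop
      vertex 26.00 13.00 19.00
      vertex 22.19 22.19 19.00
      vertex 13.00 26.00 19.00
    endloop
  endfacet
  facet normal 0.0000 0.0000 1.0000
    outer loop
      vertex 26.00 13.00 19.00
      vertex 13.00 26.00 19.00
      vertex 3.81 22.19 19.00
    endloop
  endfacet
  facet normal 0.0000 0.0000 1.0000
    outer loop
      vertex 26.00 13.00 19.00
      vertex 3.81 22.19 19.00
      vertex 0.00 13.00 19.00
    endloop
  endfacet
  facet normal 0.0000 0.0000 1.0000
    outer loop
      vertex 26.00 13.00 19.00
      vertex 0.00 13.00 19.00
      vertex 3.81 3.81 19.00
    endloop
  endfacet
  facet normal 0.0000 0.0000 1.0000
    outer loop
      vertex 26.00 13.00 19.00
      vertex 3.81 3.81 19.00
      vertex 13.00 0.00 19.00
    endloop
  endfacet
  facet normal 0.0000 0.0000 1.0000
    outer loop
      vertex 26.00 13.00 19.00
      vertex 13.00 0.00 19.00
      vertex 22.19 3.81 19.00
    endloop
  endfacet
  facet normal 0.9238 0.3830 0.0000
    outer loop
      vertex 26.00 13.00 0.00
      vertex 22.19 22.19 0.00
      vertex 22.19 22.19 19.00
    endloop
  endfacet
  facet normal 0.9238 0.3830 0.0000
    outer loop
      vertex 26.00 13.00 0.00
      vertex 22.19 22.19 19.00
      vertex 26.00 13.00 19.00
    endloop
  endfacet
  facet normal 0.3830 0.9238 0.0000
    outer loop
      vertex 22.19 22.19 0.00
      vertex 13.00 26.00 0.00
      vertex 13.00 26.00 19.00
    endloop
  endfacet
  facet normal 0.3830 0.9238 0.0000
    outer loop
      vertex 22.19 22.19 0.00
      vertex 13.00 26.00 19.00
      vertex 22.19 22.19 19.00
    endloop
  endfacet
  facet normal -0.3830 0.9238 0.0000
    outer loop
      vertex 13.00 26.00 0.00
      vertex 3.81 22.19 0.00
      vertex 3.81 22.19 19.00
    endloop
  endfacet
  facet normal -0.3830 0.9238 0.0000
    outer loop
      vertex 13.00 26.00 0.00
      vertex 3.81 22.19 19.00
      vertex 13.00 26.00 19.00
    endloop
  endfacet
  facet normal -0.9238 0.3830 0.0000
    outer loop
      vertex 3.81 22.19 0.00
      vertex 0.00 13.00 0.00
      vertex 0.00 13.00 19.00
    endloop
  endfacet
  facet normal -0.9238 0.3830 0.0000
    outer loop
      vertex 3.81 22.19 0.00
      vertex 0.00 13.00 19.00
      vertex 3.81 22.19 19.00
    endloop
  endfacet
  facet normal -0.9238 -0.3830 0.0000
    outer loop
      vertex 0.00 13.00 0.00
      vertex 3.81 3.81 0.00
      vertex 3.81 3.81 19.00
    endloop
  endfacet
  facet normal -0.9238 -0.3830 0.0000
    outer loop
      vertex 0.00 13.00 0.00
      vertex 3.81 3.81 19.00
      vertex 0.00 13.00 19.00
    endloop
  endfacet
  facet normal -0.3830 -0.9238 0.0000
    outer loop
      vertex 3.81 3.81 0.00
      vertex 13.00 0.00 0.00
      vertex 13.00 0.00 19.00
    endloop
  endfacet
  facet normal -0.3830 -0.9238 0.0000
    outer loop
      vertex 3.81 3.81 0.00
      vertex 13.00 0.00 19.00
      vertex 3.81 3.81 19.00
    endloop
  endfacet
  facet normal 0.3830 -0.9238 0.0000
    outer loop
      vertex 13.00 0.00 0.00
      vertex 22.19 3.81 0.00
      vertex 22.19 3.81 19.00
    endloop
  endfacet
  facet normal 0.3830 -0.9238 0.0000
    outer loop
      vertex 13.00 0.00 0.00
      vertex 22.19 3.81 19.00
      vertex 13.00 0.00 19.00
    endloop
  endfacet
  facet normal 0.9238 -0.3830 0.0000
    outer loop
      vertex 22.19 3.81 0.00
      vertex 26.00 13.00 0.00
      vertex 26.00 13.00 19.00
    endloop
  endfacet
  facet normal 0.9238 -0.3830 0.0000
    outer loop
      vertex 22.19 3.81 0.00
      vertex 26.00 13.00 19.00
      vertex 22.19 3.81 19.00
    endloop
  endfacet
endsolid part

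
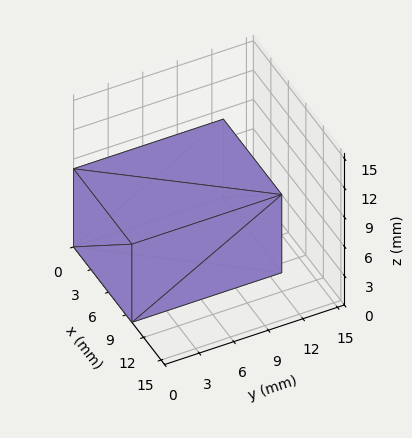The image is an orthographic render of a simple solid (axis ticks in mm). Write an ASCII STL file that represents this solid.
Reading the render: the shape is a rectangular box, roughly 10 × 13 mm footprint and 8 mm tall (dimensions read to the nearest mm from the axis ticks). For the STL, each face is triangulated and given an outward normal.

solid part
  facet normal 0.0000 0.0000 -1.0000
    outer loop
      vertex 10.000 13.000 0.000
      vertex 10.000 0.000 0.000
      vertex 0.000 0.000 0.000
    endloop
  endfacet
  facet normal 0.0000 0.0000 -1.0000
    outer loop
      vertex 0.000 13.000 0.000
      vertex 10.000 13.000 0.000
      vertex 0.000 0.000 0.000
    endloop
  endfacet
  facet normal 0.0000 0.0000 1.0000
    outer loop
      vertex 0.000 0.000 8.000
      vertex 10.000 0.000 8.000
      vertex 10.000 13.000 8.000
    endloop
  endfacet
  facet normal 0.0000 0.0000 1.0000
    outer loop
      vertex 0.000 0.000 8.000
      vertex 10.000 13.000 8.000
      vertex 0.000 13.000 8.000
    endloop
  endfacet
  facet normal 0.0000 -1.0000 0.0000
    outer loop
      vertex 0.000 0.000 0.000
      vertex 10.000 0.000 0.000
      vertex 10.000 0.000 8.000
    endloop
  endfacet
  facet normal 0.0000 -1.0000 0.0000
    outer loop
      vertex 0.000 0.000 0.000
      vertex 10.000 0.000 8.000
      vertex 0.000 0.000 8.000
    endloop
  endfacet
  facet normal 0.0000 1.0000 0.0000
    outer loop
      vertex 10.000 13.000 8.000
      vertex 10.000 13.000 0.000
      vertex 0.000 13.000 0.000
    endloop
  endfacet
  facet normal 0.0000 1.0000 0.0000
    outer loop
      vertex 0.000 13.000 8.000
      vertex 10.000 13.000 8.000
      vertex 0.000 13.000 0.000
    endloop
  endfacet
  facet normal -1.0000 0.0000 0.0000
    outer loop
      vertex 0.000 13.000 8.000
      vertex 0.000 13.000 0.000
      vertex 0.000 0.000 0.000
    endloop
  endfacet
  facet normal -1.0000 0.0000 0.0000
    outer loop
      vertex 0.000 0.000 8.000
      vertex 0.000 13.000 8.000
      vertex 0.000 0.000 0.000
    endloop
  endfacet
  facet normal 1.0000 0.0000 0.0000
    outer loop
      vertex 10.000 0.000 0.000
      vertex 10.000 13.000 0.000
      vertex 10.000 13.000 8.000
    endloop
  endfacet
  facet normal 1.0000 0.0000 0.0000
    outer loop
      vertex 10.000 0.000 0.000
      vertex 10.000 13.000 8.000
      vertex 10.000 0.000 8.000
    endloop
  endfacet
endsolid part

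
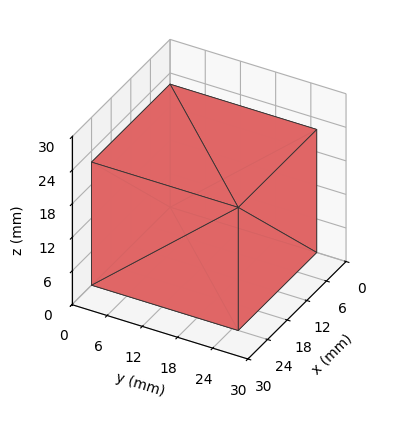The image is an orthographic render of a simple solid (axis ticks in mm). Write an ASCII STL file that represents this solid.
Reading the render: the shape is a rectangular box, roughly 24 × 25 mm footprint and 22 mm tall (dimensions read to the nearest mm from the axis ticks). For the STL, each face is triangulated and given an outward normal.

solid part
  facet normal 0.0000 0.0000 -1.0000
    outer loop
      vertex 24.00 25.00 0.00
      vertex 24.00 0.00 0.00
      vertex 0.00 0.00 0.00
    endloop
  endfacet
  facet normal 0.0000 0.0000 -1.0000
    outer loop
      vertex 0.00 25.00 0.00
      vertex 24.00 25.00 0.00
      vertex 0.00 0.00 0.00
    endloop
  endfacet
  facet normal 0.0000 0.0000 1.0000
    outer loop
      vertex 0.00 0.00 22.00
      vertex 24.00 0.00 22.00
      vertex 24.00 25.00 22.00
    endloop
  endfacet
  facet normal 0.0000 0.0000 1.0000
    outer loop
      vertex 0.00 0.00 22.00
      vertex 24.00 25.00 22.00
      vertex 0.00 25.00 22.00
    endloop
  endfacet
  facet normal 0.0000 -1.0000 0.0000
    outer loop
      vertex 0.00 0.00 0.00
      vertex 24.00 0.00 0.00
      vertex 24.00 0.00 22.00
    endloop
  endfacet
  facet normal 0.0000 -1.0000 0.0000
    outer loop
      vertex 0.00 0.00 0.00
      vertex 24.00 0.00 22.00
      vertex 0.00 0.00 22.00
    endloop
  endfacet
  facet normal 0.0000 1.0000 0.0000
    outer loop
      vertex 24.00 25.00 22.00
      vertex 24.00 25.00 0.00
      vertex 0.00 25.00 0.00
    endloop
  endfacet
  facet normal 0.0000 1.0000 0.0000
    outer loop
      vertex 0.00 25.00 22.00
      vertex 24.00 25.00 22.00
      vertex 0.00 25.00 0.00
    endloop
  endfacet
  facet normal -1.0000 0.0000 0.0000
    outer loop
      vertex 0.00 25.00 22.00
      vertex 0.00 25.00 0.00
      vertex 0.00 0.00 0.00
    endloop
  endfacet
  facet normal -1.0000 0.0000 0.0000
    outer loop
      vertex 0.00 0.00 22.00
      vertex 0.00 25.00 22.00
      vertex 0.00 0.00 0.00
    endloop
  endfacet
  facet normal 1.0000 0.0000 0.0000
    outer loop
      vertex 24.00 0.00 0.00
      vertex 24.00 25.00 0.00
      vertex 24.00 25.00 22.00
    endloop
  endfacet
  facet normal 1.0000 0.0000 0.0000
    outer loop
      vertex 24.00 0.00 0.00
      vertex 24.00 25.00 22.00
      vertex 24.00 0.00 22.00
    endloop
  endfacet
endsolid part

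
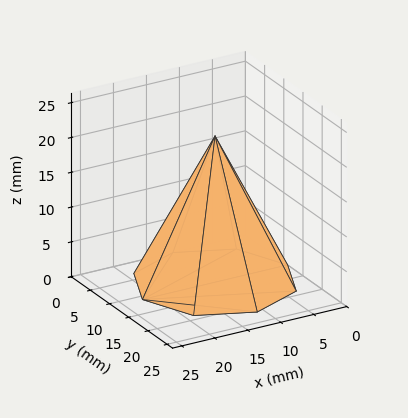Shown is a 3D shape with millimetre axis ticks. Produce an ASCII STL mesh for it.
Reading the render: the shape is a regular 8-sided pyramid, base circumscribed radius ≈ 11 mm, apex at z ≈ 21 mm (dimensions read to the nearest mm from the axis ticks). For the STL, each face is triangulated and given an outward normal.

solid part
  facet normal 0.0000 0.0000 -1.0000
    outer loop
      vertex 11.00 22.00 0.00
      vertex 18.78 18.78 0.00
      vertex 22.00 11.00 0.00
    endloop
  endfacet
  facet normal 0.0000 0.0000 -1.0000
    outer loop
      vertex 3.22 18.78 0.00
      vertex 11.00 22.00 0.00
      vertex 22.00 11.00 0.00
    endloop
  endfacet
  facet normal 0.0000 0.0000 -1.0000
    outer loop
      vertex 0.00 11.00 0.00
      vertex 3.22 18.78 0.00
      vertex 22.00 11.00 0.00
    endloop
  endfacet
  facet normal 0.0000 0.0000 -1.0000
    outer loop
      vertex 3.22 3.22 0.00
      vertex 0.00 11.00 0.00
      vertex 22.00 11.00 0.00
    endloop
  endfacet
  facet normal 0.0000 0.0000 -1.0000
    outer loop
      vertex 11.00 0.00 0.00
      vertex 3.22 3.22 0.00
      vertex 22.00 11.00 0.00
    endloop
  endfacet
  facet normal 0.0000 0.0000 -1.0000
    outer loop
      vertex 18.78 3.22 0.00
      vertex 11.00 0.00 0.00
      vertex 22.00 11.00 0.00
    endloop
  endfacet
  facet normal 0.8317 0.3442 0.4357
    outer loop
      vertex 22.00 11.00 0.00
      vertex 18.78 18.78 0.00
      vertex 11.00 11.00 21.00
    endloop
  endfacet
  facet normal 0.3442 0.8317 0.4357
    outer loop
      vertex 18.78 18.78 0.00
      vertex 11.00 22.00 0.00
      vertex 11.00 11.00 21.00
    endloop
  endfacet
  facet normal -0.3442 0.8317 0.4357
    outer loop
      vertex 11.00 22.00 0.00
      vertex 3.22 18.78 0.00
      vertex 11.00 11.00 21.00
    endloop
  endfacet
  facet normal -0.8317 0.3442 0.4357
    outer loop
      vertex 3.22 18.78 0.00
      vertex 0.00 11.00 0.00
      vertex 11.00 11.00 21.00
    endloop
  endfacet
  facet normal -0.8317 -0.3442 0.4357
    outer loop
      vertex 0.00 11.00 0.00
      vertex 3.22 3.22 0.00
      vertex 11.00 11.00 21.00
    endloop
  endfacet
  facet normal -0.3442 -0.8317 0.4357
    outer loop
      vertex 3.22 3.22 0.00
      vertex 11.00 0.00 0.00
      vertex 11.00 11.00 21.00
    endloop
  endfacet
  facet normal 0.3442 -0.8317 0.4357
    outer loop
      vertex 11.00 0.00 0.00
      vertex 18.78 3.22 0.00
      vertex 11.00 11.00 21.00
    endloop
  endfacet
  facet normal 0.8317 -0.3442 0.4357
    outer loop
      vertex 18.78 3.22 0.00
      vertex 22.00 11.00 0.00
      vertex 11.00 11.00 21.00
    endloop
  endfacet
endsolid part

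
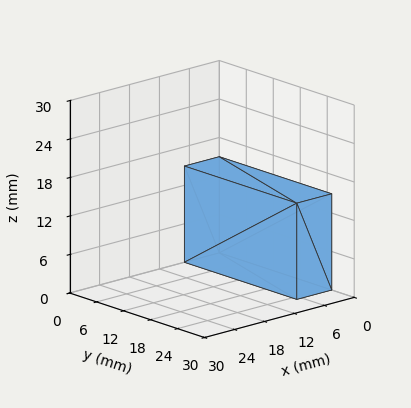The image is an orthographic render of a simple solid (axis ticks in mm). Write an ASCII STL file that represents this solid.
Reading the render: the shape is a rectangular box, roughly 7 × 25 mm footprint and 15 mm tall (dimensions read to the nearest mm from the axis ticks). For the STL, each face is triangulated and given an outward normal.

solid part
  facet normal 0.0000 0.0000 -1.0000
    outer loop
      vertex 7.000 25.000 0.000
      vertex 7.000 0.000 0.000
      vertex 0.000 0.000 0.000
    endloop
  endfacet
  facet normal 0.0000 0.0000 -1.0000
    outer loop
      vertex 0.000 25.000 0.000
      vertex 7.000 25.000 0.000
      vertex 0.000 0.000 0.000
    endloop
  endfacet
  facet normal 0.0000 0.0000 1.0000
    outer loop
      vertex 0.000 0.000 15.000
      vertex 7.000 0.000 15.000
      vertex 7.000 25.000 15.000
    endloop
  endfacet
  facet normal 0.0000 0.0000 1.0000
    outer loop
      vertex 0.000 0.000 15.000
      vertex 7.000 25.000 15.000
      vertex 0.000 25.000 15.000
    endloop
  endfacet
  facet normal 0.0000 -1.0000 0.0000
    outer loop
      vertex 0.000 0.000 0.000
      vertex 7.000 0.000 0.000
      vertex 7.000 0.000 15.000
    endloop
  endfacet
  facet normal 0.0000 -1.0000 0.0000
    outer loop
      vertex 0.000 0.000 0.000
      vertex 7.000 0.000 15.000
      vertex 0.000 0.000 15.000
    endloop
  endfacet
  facet normal 0.0000 1.0000 0.0000
    outer loop
      vertex 7.000 25.000 15.000
      vertex 7.000 25.000 0.000
      vertex 0.000 25.000 0.000
    endloop
  endfacet
  facet normal 0.0000 1.0000 0.0000
    outer loop
      vertex 0.000 25.000 15.000
      vertex 7.000 25.000 15.000
      vertex 0.000 25.000 0.000
    endloop
  endfacet
  facet normal -1.0000 0.0000 0.0000
    outer loop
      vertex 0.000 25.000 15.000
      vertex 0.000 25.000 0.000
      vertex 0.000 0.000 0.000
    endloop
  endfacet
  facet normal -1.0000 0.0000 0.0000
    outer loop
      vertex 0.000 0.000 15.000
      vertex 0.000 25.000 15.000
      vertex 0.000 0.000 0.000
    endloop
  endfacet
  facet normal 1.0000 0.0000 0.0000
    outer loop
      vertex 7.000 0.000 0.000
      vertex 7.000 25.000 0.000
      vertex 7.000 25.000 15.000
    endloop
  endfacet
  facet normal 1.0000 0.0000 0.0000
    outer loop
      vertex 7.000 0.000 0.000
      vertex 7.000 25.000 15.000
      vertex 7.000 0.000 15.000
    endloop
  endfacet
endsolid part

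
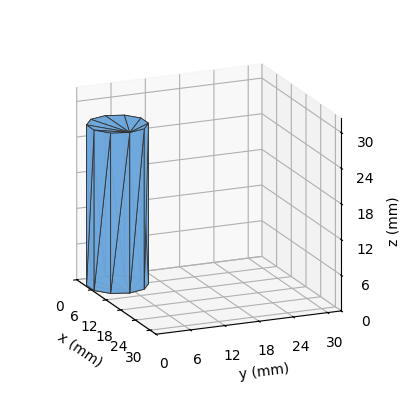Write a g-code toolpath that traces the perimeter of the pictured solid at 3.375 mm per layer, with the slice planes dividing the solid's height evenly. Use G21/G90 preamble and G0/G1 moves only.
Reading the render: the shape is a regular 10-sided prism (a cylinder approximated with 10 flat sides), circumscribed radius ≈ 5 mm, height ≈ 27 mm (dimensions read to the nearest mm from the axis ticks). For the g-code, the solid's height is divided into equal slices at the stated Δz and each level perimeter traced with G1 moves after a G0 lift.

; perimeter-only toolpath
G21 ; units = mm
G90 ; absolute positioning
G28 ; home
; layer 1
G0 Z3.375
G0 X10.000 Y5.000
G1 X9.045 Y7.939
G1 X6.545 Y9.755
G1 X3.455 Y9.755
G1 X0.955 Y7.939
G1 X0.000 Y5.000
G1 X0.955 Y2.061
G1 X3.455 Y0.245
G1 X6.545 Y0.245
G1 X9.045 Y2.061
G1 X10.000 Y5.000
; layer 2
G0 Z6.750
G0 X10.000 Y5.000
G1 X9.045 Y7.939
G1 X6.545 Y9.755
G1 X3.455 Y9.755
G1 X0.955 Y7.939
G1 X0.000 Y5.000
G1 X0.955 Y2.061
G1 X3.455 Y0.245
G1 X6.545 Y0.245
G1 X9.045 Y2.061
G1 X10.000 Y5.000
; layer 3
G0 Z10.125
G0 X10.000 Y5.000
G1 X9.045 Y7.939
G1 X6.545 Y9.755
G1 X3.455 Y9.755
G1 X0.955 Y7.939
G1 X0.000 Y5.000
G1 X0.955 Y2.061
G1 X3.455 Y0.245
G1 X6.545 Y0.245
G1 X9.045 Y2.061
G1 X10.000 Y5.000
; layer 4
G0 Z13.500
G0 X10.000 Y5.000
G1 X9.045 Y7.939
G1 X6.545 Y9.755
G1 X3.455 Y9.755
G1 X0.955 Y7.939
G1 X0.000 Y5.000
G1 X0.955 Y2.061
G1 X3.455 Y0.245
G1 X6.545 Y0.245
G1 X9.045 Y2.061
G1 X10.000 Y5.000
; layer 5
G0 Z16.875
G0 X10.000 Y5.000
G1 X9.045 Y7.939
G1 X6.545 Y9.755
G1 X3.455 Y9.755
G1 X0.955 Y7.939
G1 X0.000 Y5.000
G1 X0.955 Y2.061
G1 X3.455 Y0.245
G1 X6.545 Y0.245
G1 X9.045 Y2.061
G1 X10.000 Y5.000
; layer 6
G0 Z20.250
G0 X10.000 Y5.000
G1 X9.045 Y7.939
G1 X6.545 Y9.755
G1 X3.455 Y9.755
G1 X0.955 Y7.939
G1 X0.000 Y5.000
G1 X0.955 Y2.061
G1 X3.455 Y0.245
G1 X6.545 Y0.245
G1 X9.045 Y2.061
G1 X10.000 Y5.000
; layer 7
G0 Z23.625
G0 X10.000 Y5.000
G1 X9.045 Y7.939
G1 X6.545 Y9.755
G1 X3.455 Y9.755
G1 X0.955 Y7.939
G1 X0.000 Y5.000
G1 X0.955 Y2.061
G1 X3.455 Y0.245
G1 X6.545 Y0.245
G1 X9.045 Y2.061
G1 X10.000 Y5.000
; layer 8
G0 Z27.000
G0 X10.000 Y5.000
G1 X9.045 Y7.939
G1 X6.545 Y9.755
G1 X3.455 Y9.755
G1 X0.955 Y7.939
G1 X0.000 Y5.000
G1 X0.955 Y2.061
G1 X3.455 Y0.245
G1 X6.545 Y0.245
G1 X9.045 Y2.061
G1 X10.000 Y5.000
M2 ; end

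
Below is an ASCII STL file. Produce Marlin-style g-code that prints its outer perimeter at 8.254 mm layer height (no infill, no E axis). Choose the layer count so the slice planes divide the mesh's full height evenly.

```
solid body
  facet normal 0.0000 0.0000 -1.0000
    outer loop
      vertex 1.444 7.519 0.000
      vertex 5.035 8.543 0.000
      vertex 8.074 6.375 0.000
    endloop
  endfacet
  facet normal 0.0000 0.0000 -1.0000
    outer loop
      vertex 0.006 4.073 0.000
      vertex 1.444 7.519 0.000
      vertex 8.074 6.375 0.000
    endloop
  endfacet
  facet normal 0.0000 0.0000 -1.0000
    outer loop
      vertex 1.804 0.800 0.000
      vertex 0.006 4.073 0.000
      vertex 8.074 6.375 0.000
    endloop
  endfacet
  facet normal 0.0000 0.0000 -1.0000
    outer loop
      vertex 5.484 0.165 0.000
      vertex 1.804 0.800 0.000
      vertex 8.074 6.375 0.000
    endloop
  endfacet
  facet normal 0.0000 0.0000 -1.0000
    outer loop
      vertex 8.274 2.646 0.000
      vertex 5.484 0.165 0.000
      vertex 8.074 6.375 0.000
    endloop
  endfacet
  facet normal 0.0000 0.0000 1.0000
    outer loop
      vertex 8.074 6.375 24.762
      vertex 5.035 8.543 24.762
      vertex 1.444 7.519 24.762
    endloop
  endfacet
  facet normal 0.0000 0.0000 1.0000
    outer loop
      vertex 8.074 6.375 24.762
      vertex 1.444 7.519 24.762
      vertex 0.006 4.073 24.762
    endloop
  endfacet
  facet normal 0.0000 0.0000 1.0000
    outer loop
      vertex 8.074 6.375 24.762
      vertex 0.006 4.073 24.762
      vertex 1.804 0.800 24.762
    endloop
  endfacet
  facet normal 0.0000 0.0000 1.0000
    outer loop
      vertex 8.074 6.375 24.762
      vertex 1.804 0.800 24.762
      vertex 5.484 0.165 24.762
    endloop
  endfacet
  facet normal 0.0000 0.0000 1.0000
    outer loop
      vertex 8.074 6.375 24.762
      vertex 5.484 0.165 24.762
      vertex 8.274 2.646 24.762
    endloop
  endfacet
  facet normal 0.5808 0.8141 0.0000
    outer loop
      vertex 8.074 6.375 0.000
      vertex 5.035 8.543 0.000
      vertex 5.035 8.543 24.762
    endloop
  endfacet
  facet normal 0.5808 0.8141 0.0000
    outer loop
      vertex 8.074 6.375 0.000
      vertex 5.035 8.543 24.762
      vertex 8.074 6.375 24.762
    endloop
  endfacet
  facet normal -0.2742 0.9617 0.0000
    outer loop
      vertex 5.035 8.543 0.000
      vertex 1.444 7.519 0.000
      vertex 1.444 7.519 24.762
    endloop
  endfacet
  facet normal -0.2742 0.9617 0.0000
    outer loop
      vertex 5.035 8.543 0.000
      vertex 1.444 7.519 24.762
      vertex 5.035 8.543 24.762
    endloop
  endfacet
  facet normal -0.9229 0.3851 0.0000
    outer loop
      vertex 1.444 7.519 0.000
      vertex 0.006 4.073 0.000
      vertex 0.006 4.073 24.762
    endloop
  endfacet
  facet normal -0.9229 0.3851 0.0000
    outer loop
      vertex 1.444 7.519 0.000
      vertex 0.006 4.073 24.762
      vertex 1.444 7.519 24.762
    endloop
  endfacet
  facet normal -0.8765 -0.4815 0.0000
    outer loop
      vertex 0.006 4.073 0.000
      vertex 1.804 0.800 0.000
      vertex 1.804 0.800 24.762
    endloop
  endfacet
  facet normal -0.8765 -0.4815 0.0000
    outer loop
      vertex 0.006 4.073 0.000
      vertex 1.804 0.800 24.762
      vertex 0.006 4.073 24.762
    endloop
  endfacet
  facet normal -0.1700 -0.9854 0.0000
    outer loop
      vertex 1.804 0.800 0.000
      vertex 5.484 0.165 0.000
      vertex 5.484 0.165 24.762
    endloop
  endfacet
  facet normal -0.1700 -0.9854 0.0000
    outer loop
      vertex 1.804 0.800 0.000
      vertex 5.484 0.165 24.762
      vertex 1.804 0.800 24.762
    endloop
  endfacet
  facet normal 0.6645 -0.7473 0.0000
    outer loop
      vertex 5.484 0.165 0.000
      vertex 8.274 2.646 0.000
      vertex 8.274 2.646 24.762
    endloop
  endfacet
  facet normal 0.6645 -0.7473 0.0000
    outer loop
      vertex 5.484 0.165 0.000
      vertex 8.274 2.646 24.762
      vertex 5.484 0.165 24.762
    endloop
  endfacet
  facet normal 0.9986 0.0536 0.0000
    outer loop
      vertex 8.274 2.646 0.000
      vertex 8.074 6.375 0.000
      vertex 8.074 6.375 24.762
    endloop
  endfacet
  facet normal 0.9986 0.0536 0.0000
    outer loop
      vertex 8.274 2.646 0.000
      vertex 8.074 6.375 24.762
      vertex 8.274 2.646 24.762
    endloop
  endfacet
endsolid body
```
; perimeter-only toolpath
G21 ; units = mm
G90 ; absolute positioning
G28 ; home
; layer 1
G0 Z8.254
G0 X8.074 Y6.375
G1 X5.035 Y8.543
G1 X1.444 Y7.519
G1 X0.006 Y4.073
G1 X1.804 Y0.800
G1 X5.484 Y0.165
G1 X8.274 Y2.646
G1 X8.074 Y6.375
; layer 2
G0 Z16.508
G0 X8.074 Y6.375
G1 X5.035 Y8.543
G1 X1.444 Y7.519
G1 X0.006 Y4.073
G1 X1.804 Y0.800
G1 X5.484 Y0.165
G1 X8.274 Y2.646
G1 X8.074 Y6.375
; layer 3
G0 Z24.762
G0 X8.074 Y6.375
G1 X5.035 Y8.543
G1 X1.444 Y7.519
G1 X0.006 Y4.073
G1 X1.804 Y0.800
G1 X5.484 Y0.165
G1 X8.274 Y2.646
G1 X8.074 Y6.375
M2 ; end

The solid is a regular 7-sided prism (a cylinder approximated with 7 flat sides), circumscribed radius ≈ 4.3 mm, height ≈ 24.8 mm. Slicing at Δz = 8.254 mm — 3 equal slices spanning the solid's height, so layer i sits at z = i·h/3 — gives 3 non-empty perimeters. Each is a 7-segment closed polygon; G0 lifts to the layer z and rapids to the start vertex, then G1 traces the edges.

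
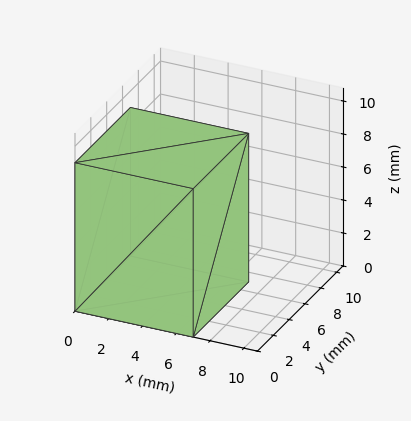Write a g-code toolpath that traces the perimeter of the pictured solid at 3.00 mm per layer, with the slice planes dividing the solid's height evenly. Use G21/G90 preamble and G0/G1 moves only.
Reading the render: the shape is a rectangular box, roughly 7 × 7 mm footprint and 9 mm tall (dimensions read to the nearest mm from the axis ticks). For the g-code, the solid's height is divided into equal slices at the stated Δz and each level perimeter traced with G1 moves after a G0 lift.

; perimeter-only toolpath
G21 ; units = mm
G90 ; absolute positioning
G28 ; home
; layer 1
G0 Z3.00
G0 X0.00 Y0.00
G1 X7.00 Y0.00
G1 X7.00 Y7.00
G1 X0.00 Y7.00
G1 X0.00 Y0.00
; layer 2
G0 Z6.00
G0 X0.00 Y0.00
G1 X7.00 Y0.00
G1 X7.00 Y7.00
G1 X0.00 Y7.00
G1 X0.00 Y0.00
; layer 3
G0 Z9.00
G0 X0.00 Y0.00
G1 X7.00 Y0.00
G1 X7.00 Y7.00
G1 X0.00 Y7.00
G1 X0.00 Y0.00
M2 ; end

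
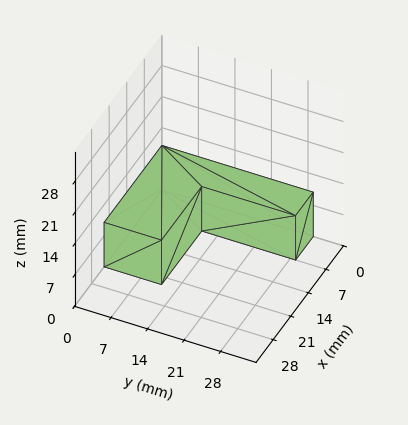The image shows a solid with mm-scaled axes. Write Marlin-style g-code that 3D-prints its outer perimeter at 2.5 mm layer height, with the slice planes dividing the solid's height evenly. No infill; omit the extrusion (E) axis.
Reading the render: the shape is an L-shaped prism: outer 23 × 29 mm, arm thicknesses ≈ 11 mm (horizontal) and 7 mm (vertical), extruded 10 mm in z (dimensions read to the nearest mm from the axis ticks). For the g-code, the solid's height is divided into equal slices at the stated Δz and each level perimeter traced with G1 moves after a G0 lift.

; perimeter-only toolpath
G21 ; units = mm
G90 ; absolute positioning
G28 ; home
; layer 1
G0 Z2.5
G0 X0.0 Y0.0
G1 X23.0 Y0.0
G1 X23.0 Y11.0
G1 X7.0 Y11.0
G1 X7.0 Y29.0
G1 X0.0 Y29.0
G1 X0.0 Y0.0
; layer 2
G0 Z5.0
G0 X0.0 Y0.0
G1 X23.0 Y0.0
G1 X23.0 Y11.0
G1 X7.0 Y11.0
G1 X7.0 Y29.0
G1 X0.0 Y29.0
G1 X0.0 Y0.0
; layer 3
G0 Z7.5
G0 X0.0 Y0.0
G1 X23.0 Y0.0
G1 X23.0 Y11.0
G1 X7.0 Y11.0
G1 X7.0 Y29.0
G1 X0.0 Y29.0
G1 X0.0 Y0.0
; layer 4
G0 Z10.0
G0 X0.0 Y0.0
G1 X23.0 Y0.0
G1 X23.0 Y11.0
G1 X7.0 Y11.0
G1 X7.0 Y29.0
G1 X0.0 Y29.0
G1 X0.0 Y0.0
M2 ; end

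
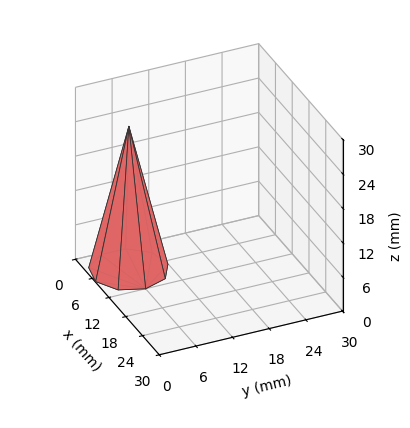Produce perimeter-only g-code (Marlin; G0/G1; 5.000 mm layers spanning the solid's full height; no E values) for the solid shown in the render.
Reading the render: the shape is a regular 9-sided pyramid, base circumscribed radius ≈ 6 mm, apex at z ≈ 25 mm (dimensions read to the nearest mm from the axis ticks). For the g-code, the solid's height is divided into equal slices at the stated Δz and each level perimeter traced with G1 moves after a G0 lift.

; perimeter-only toolpath
G21 ; units = mm
G90 ; absolute positioning
G28 ; home
; layer 1
G0 Z5.000
G0 X10.800 Y6.000
G1 X9.677 Y9.086
G1 X6.834 Y10.727
G1 X3.600 Y10.157
G1 X1.490 Y7.642
G1 X1.490 Y4.358
G1 X3.600 Y1.843
G1 X6.834 Y1.273
G1 X9.677 Y2.914
G1 X10.800 Y6.000
; layer 2
G0 Z10.000
G0 X9.600 Y6.000
G1 X8.758 Y8.314
G1 X6.625 Y9.545
G1 X4.200 Y9.118
G1 X2.617 Y7.231
G1 X2.617 Y4.769
G1 X4.200 Y2.882
G1 X6.625 Y2.455
G1 X8.758 Y3.686
G1 X9.600 Y6.000
; layer 3
G0 Z15.000
G0 X8.400 Y6.000
G1 X7.838 Y7.543
G1 X6.417 Y8.364
G1 X4.800 Y8.078
G1 X3.745 Y6.821
G1 X3.745 Y5.179
G1 X4.800 Y3.922
G1 X6.417 Y3.636
G1 X7.838 Y4.457
G1 X8.400 Y6.000
; layer 4
G0 Z20.000
G0 X7.200 Y6.000
G1 X6.919 Y6.771
G1 X6.208 Y7.182
G1 X5.400 Y7.039
G1 X4.872 Y6.410
G1 X4.872 Y5.590
G1 X5.400 Y4.961
G1 X6.208 Y4.818
G1 X6.919 Y5.229
G1 X7.200 Y6.000
M2 ; end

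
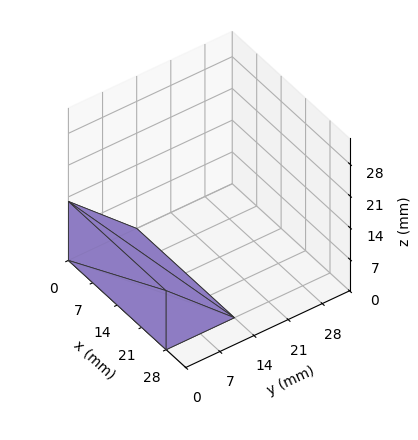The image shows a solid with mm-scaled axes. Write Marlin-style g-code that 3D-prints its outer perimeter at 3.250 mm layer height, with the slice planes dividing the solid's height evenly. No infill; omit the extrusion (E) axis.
Reading the render: the shape is a wedge (ramp): 28 × 14 mm base, rising to 13 mm along the y=0 edge and sloping linearly to z=0 at y=14 (dimensions read to the nearest mm from the axis ticks). For the g-code, the solid's height is divided into equal slices at the stated Δz and each level perimeter traced with G1 moves after a G0 lift.

; perimeter-only toolpath
G21 ; units = mm
G90 ; absolute positioning
G28 ; home
; layer 1
G0 Z3.250
G0 X0.000 Y0.000
G1 X28.000 Y0.000
G1 X28.000 Y10.500
G1 X0.000 Y10.500
G1 X0.000 Y0.000
; layer 2
G0 Z6.500
G0 X0.000 Y0.000
G1 X28.000 Y0.000
G1 X28.000 Y7.000
G1 X0.000 Y7.000
G1 X0.000 Y0.000
; layer 3
G0 Z9.750
G0 X0.000 Y0.000
G1 X28.000 Y0.000
G1 X28.000 Y3.500
G1 X0.000 Y3.500
G1 X0.000 Y0.000
M2 ; end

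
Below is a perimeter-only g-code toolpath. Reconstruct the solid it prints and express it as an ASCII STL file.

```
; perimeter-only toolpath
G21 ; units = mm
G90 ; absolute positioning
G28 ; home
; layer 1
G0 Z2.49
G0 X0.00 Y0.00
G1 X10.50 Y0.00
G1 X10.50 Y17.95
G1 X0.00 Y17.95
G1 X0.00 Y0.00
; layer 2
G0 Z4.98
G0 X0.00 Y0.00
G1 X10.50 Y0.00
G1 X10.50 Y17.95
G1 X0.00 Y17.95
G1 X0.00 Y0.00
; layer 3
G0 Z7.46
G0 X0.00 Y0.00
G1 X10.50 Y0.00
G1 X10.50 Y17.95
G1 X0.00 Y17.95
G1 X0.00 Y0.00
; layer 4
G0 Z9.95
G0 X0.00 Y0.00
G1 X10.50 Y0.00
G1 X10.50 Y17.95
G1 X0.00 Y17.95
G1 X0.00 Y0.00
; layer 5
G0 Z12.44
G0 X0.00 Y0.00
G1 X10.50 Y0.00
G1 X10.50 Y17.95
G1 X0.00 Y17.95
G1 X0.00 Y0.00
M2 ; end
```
solid part
  facet normal 0.0000 0.0000 -1.0000
    outer loop
      vertex 10.50 17.95 0.00
      vertex 10.50 0.00 0.00
      vertex 0.00 0.00 0.00
    endloop
  endfacet
  facet normal 0.0000 0.0000 -1.0000
    outer loop
      vertex 0.00 17.95 0.00
      vertex 10.50 17.95 0.00
      vertex 0.00 0.00 0.00
    endloop
  endfacet
  facet normal 0.0000 0.0000 1.0000
    outer loop
      vertex 0.00 0.00 12.44
      vertex 10.50 0.00 12.44
      vertex 10.50 17.95 12.44
    endloop
  endfacet
  facet normal 0.0000 0.0000 1.0000
    outer loop
      vertex 0.00 0.00 12.44
      vertex 10.50 17.95 12.44
      vertex 0.00 17.95 12.44
    endloop
  endfacet
  facet normal 0.0000 -1.0000 0.0000
    outer loop
      vertex 0.00 0.00 0.00
      vertex 10.50 0.00 0.00
      vertex 10.50 0.00 12.44
    endloop
  endfacet
  facet normal 0.0000 -1.0000 0.0000
    outer loop
      vertex 0.00 0.00 0.00
      vertex 10.50 0.00 12.44
      vertex 0.00 0.00 12.44
    endloop
  endfacet
  facet normal 0.0000 1.0000 0.0000
    outer loop
      vertex 10.50 17.95 12.44
      vertex 10.50 17.95 0.00
      vertex 0.00 17.95 0.00
    endloop
  endfacet
  facet normal 0.0000 1.0000 0.0000
    outer loop
      vertex 0.00 17.95 12.44
      vertex 10.50 17.95 12.44
      vertex 0.00 17.95 0.00
    endloop
  endfacet
  facet normal -1.0000 0.0000 0.0000
    outer loop
      vertex 0.00 17.95 12.44
      vertex 0.00 17.95 0.00
      vertex 0.00 0.00 0.00
    endloop
  endfacet
  facet normal -1.0000 0.0000 0.0000
    outer loop
      vertex 0.00 0.00 12.44
      vertex 0.00 17.95 12.44
      vertex 0.00 0.00 0.00
    endloop
  endfacet
  facet normal 1.0000 0.0000 0.0000
    outer loop
      vertex 10.50 0.00 0.00
      vertex 10.50 17.95 0.00
      vertex 10.50 17.95 12.44
    endloop
  endfacet
  facet normal 1.0000 0.0000 0.0000
    outer loop
      vertex 10.50 0.00 0.00
      vertex 10.50 17.95 12.44
      vertex 10.50 0.00 12.44
    endloop
  endfacet
endsolid part

The G0 Z moves step by Δz≈2.49 mm. Every layer's G1 loop is the same polygon, so the solid is a straight extrusion of it from z=0 to z≈12.4. Closing with flat bottom and top caps and triangulating gives 12 facets — a rectangular box, roughly 10.5 × 17.9 mm footprint and 12.4 mm tall.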